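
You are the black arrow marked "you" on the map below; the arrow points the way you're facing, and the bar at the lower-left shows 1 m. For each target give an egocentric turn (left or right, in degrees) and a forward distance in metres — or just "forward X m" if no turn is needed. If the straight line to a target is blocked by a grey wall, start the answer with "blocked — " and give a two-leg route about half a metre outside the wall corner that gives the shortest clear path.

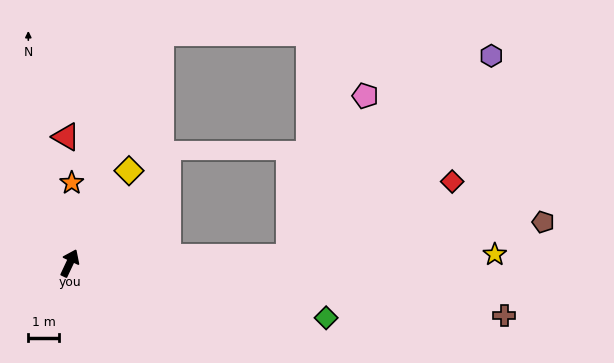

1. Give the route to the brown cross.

turn right 72°, forward 14.3 m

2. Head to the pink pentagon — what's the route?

blocked — turn right 63°, forward 7.1 m, then turn left 63°, forward 5.8 m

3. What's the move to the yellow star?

turn right 64°, forward 13.9 m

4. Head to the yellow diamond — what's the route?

turn right 8°, forward 3.6 m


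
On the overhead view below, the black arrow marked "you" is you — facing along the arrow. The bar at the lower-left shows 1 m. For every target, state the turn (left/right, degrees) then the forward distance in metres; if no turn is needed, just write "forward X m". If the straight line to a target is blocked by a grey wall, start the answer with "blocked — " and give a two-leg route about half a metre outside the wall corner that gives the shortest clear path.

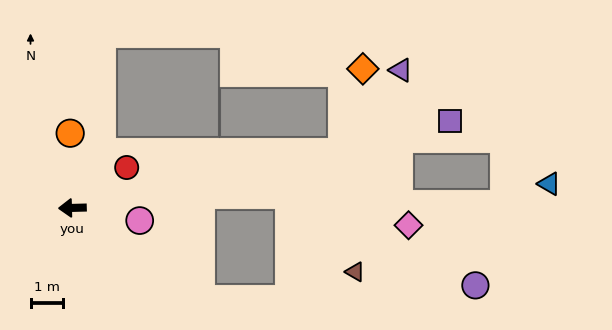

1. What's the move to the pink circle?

turn left 168°, forward 2.1 m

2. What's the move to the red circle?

turn right 145°, forward 2.1 m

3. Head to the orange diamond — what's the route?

blocked — turn right 170°, forward 8.4 m, then turn left 64°, forward 2.6 m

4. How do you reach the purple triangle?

blocked — turn right 170°, forward 8.4 m, then turn left 43°, forward 3.1 m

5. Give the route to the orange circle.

turn right 90°, forward 2.3 m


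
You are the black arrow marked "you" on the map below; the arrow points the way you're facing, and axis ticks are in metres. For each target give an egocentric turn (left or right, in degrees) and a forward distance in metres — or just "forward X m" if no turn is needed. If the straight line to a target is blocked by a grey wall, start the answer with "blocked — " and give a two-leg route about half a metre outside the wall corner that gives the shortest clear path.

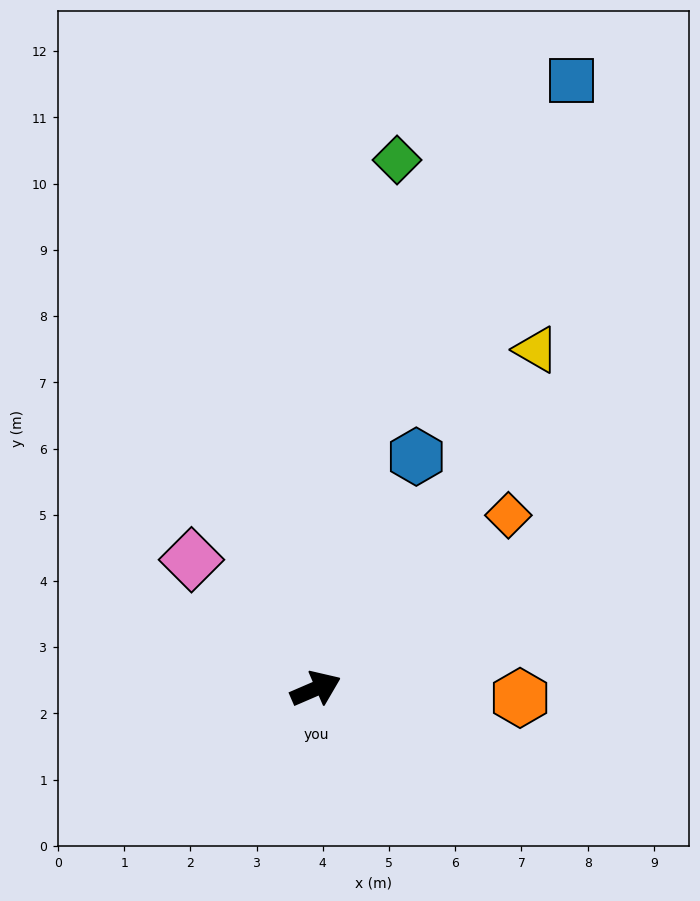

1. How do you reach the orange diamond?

turn left 19°, forward 3.9 m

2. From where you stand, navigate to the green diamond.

turn left 58°, forward 8.1 m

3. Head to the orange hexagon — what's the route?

turn right 26°, forward 3.1 m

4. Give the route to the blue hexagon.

turn left 43°, forward 3.8 m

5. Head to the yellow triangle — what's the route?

turn left 34°, forward 6.1 m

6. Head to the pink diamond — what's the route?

turn left 111°, forward 2.7 m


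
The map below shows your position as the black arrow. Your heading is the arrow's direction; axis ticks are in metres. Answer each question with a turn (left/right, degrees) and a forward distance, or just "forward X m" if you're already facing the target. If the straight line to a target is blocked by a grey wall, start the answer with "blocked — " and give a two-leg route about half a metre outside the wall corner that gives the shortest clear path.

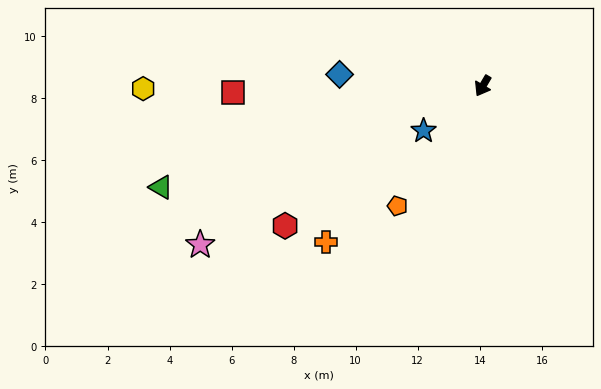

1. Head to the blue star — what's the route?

turn right 22°, forward 2.4 m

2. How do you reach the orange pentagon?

turn right 5°, forward 4.7 m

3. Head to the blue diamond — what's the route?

turn right 64°, forward 4.6 m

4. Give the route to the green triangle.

turn right 42°, forward 10.9 m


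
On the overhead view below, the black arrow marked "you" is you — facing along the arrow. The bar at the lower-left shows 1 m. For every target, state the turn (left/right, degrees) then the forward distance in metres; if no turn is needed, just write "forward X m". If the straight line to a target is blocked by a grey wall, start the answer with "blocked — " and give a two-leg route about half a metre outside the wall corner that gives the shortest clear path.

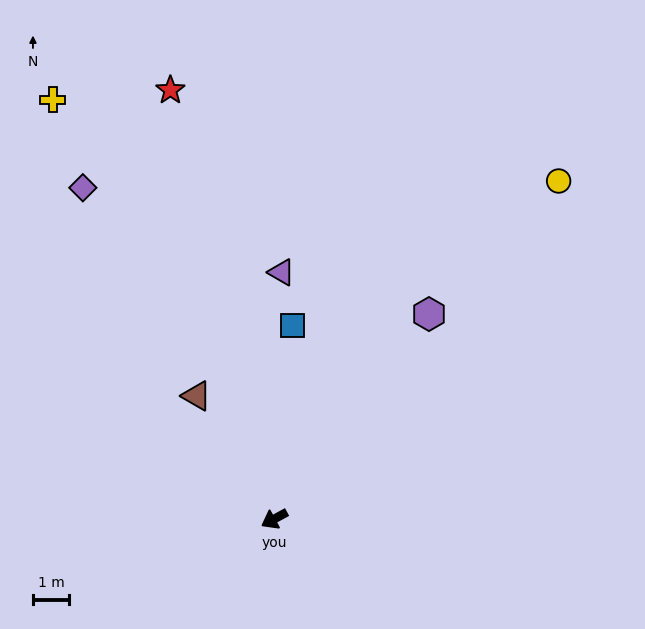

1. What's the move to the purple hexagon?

turn right 155°, forward 7.0 m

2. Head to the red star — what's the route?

turn right 105°, forward 12.1 m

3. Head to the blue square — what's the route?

turn right 124°, forward 5.3 m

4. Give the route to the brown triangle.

turn right 86°, forward 4.0 m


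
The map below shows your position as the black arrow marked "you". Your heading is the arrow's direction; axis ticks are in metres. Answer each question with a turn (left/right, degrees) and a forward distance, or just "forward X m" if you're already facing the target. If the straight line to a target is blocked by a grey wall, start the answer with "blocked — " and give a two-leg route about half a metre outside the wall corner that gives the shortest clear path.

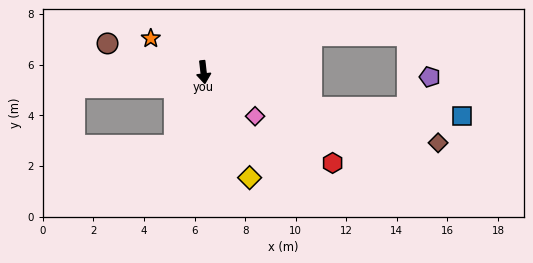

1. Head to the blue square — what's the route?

blocked — turn left 65°, forward 4.5 m, then turn left 15°, forward 5.9 m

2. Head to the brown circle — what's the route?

turn right 113°, forward 4.0 m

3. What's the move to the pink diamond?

turn left 43°, forward 2.7 m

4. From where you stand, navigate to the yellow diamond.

turn left 17°, forward 4.6 m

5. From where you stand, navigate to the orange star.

turn right 129°, forward 2.5 m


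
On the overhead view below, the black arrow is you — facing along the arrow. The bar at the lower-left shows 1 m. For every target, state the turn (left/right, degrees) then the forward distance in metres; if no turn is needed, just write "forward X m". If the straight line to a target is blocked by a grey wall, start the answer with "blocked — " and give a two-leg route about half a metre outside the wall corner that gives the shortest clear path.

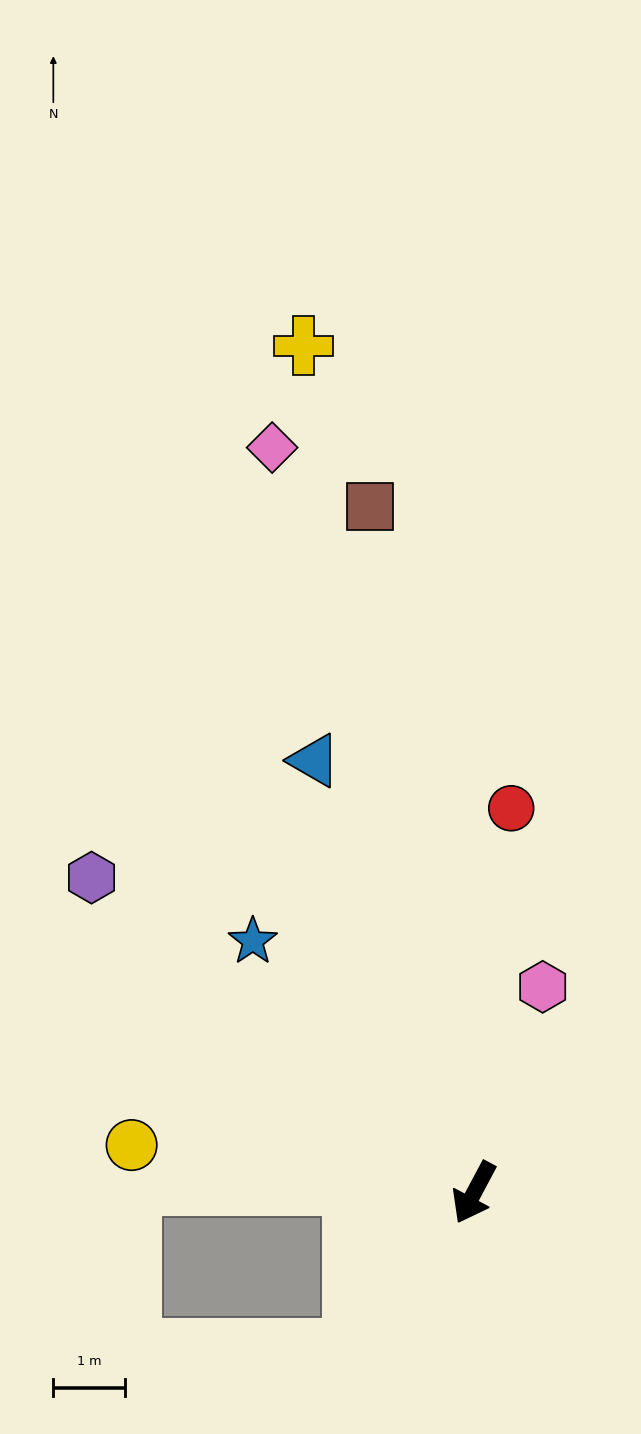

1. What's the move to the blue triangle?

turn right 132°, forward 6.4 m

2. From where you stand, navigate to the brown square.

turn right 143°, forward 9.7 m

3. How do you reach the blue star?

turn right 111°, forward 4.7 m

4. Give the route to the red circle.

turn right 157°, forward 5.4 m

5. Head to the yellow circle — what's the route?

turn right 70°, forward 4.8 m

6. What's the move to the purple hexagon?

turn right 101°, forward 6.9 m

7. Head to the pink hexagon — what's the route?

turn right 170°, forward 3.0 m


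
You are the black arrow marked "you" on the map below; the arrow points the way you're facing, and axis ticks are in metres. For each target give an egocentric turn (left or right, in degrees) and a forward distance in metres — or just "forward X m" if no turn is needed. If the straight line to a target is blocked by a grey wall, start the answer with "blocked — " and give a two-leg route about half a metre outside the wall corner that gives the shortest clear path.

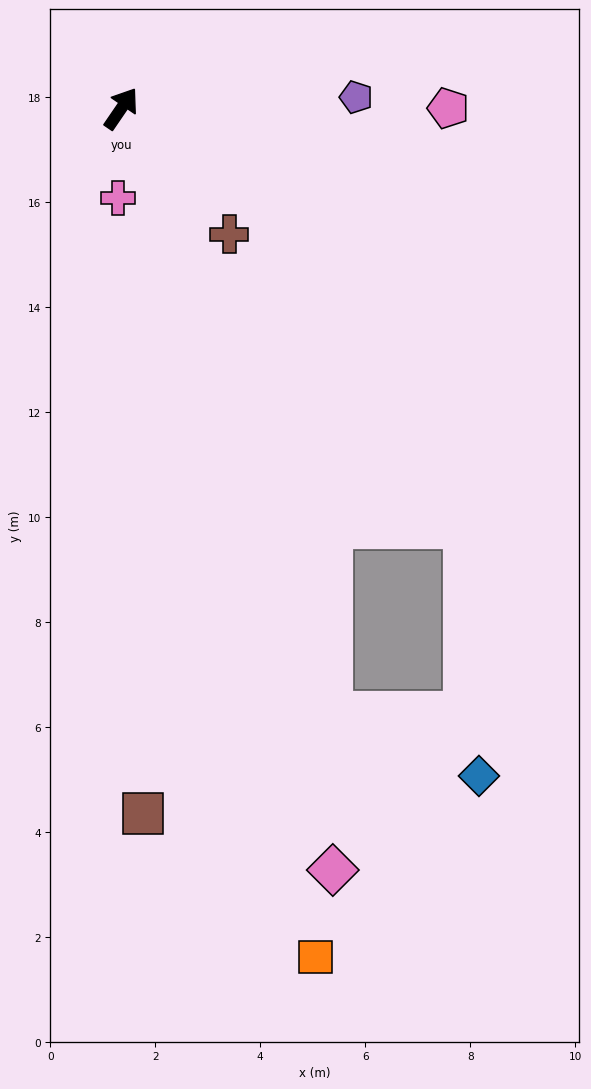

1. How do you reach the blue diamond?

blocked — turn right 127°, forward 12.2 m, then turn left 49°, forward 3.1 m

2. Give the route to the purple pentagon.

turn right 53°, forward 4.5 m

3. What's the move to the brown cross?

turn right 105°, forward 3.2 m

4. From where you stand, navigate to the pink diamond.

turn right 130°, forward 15.1 m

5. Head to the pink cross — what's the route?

turn right 148°, forward 1.7 m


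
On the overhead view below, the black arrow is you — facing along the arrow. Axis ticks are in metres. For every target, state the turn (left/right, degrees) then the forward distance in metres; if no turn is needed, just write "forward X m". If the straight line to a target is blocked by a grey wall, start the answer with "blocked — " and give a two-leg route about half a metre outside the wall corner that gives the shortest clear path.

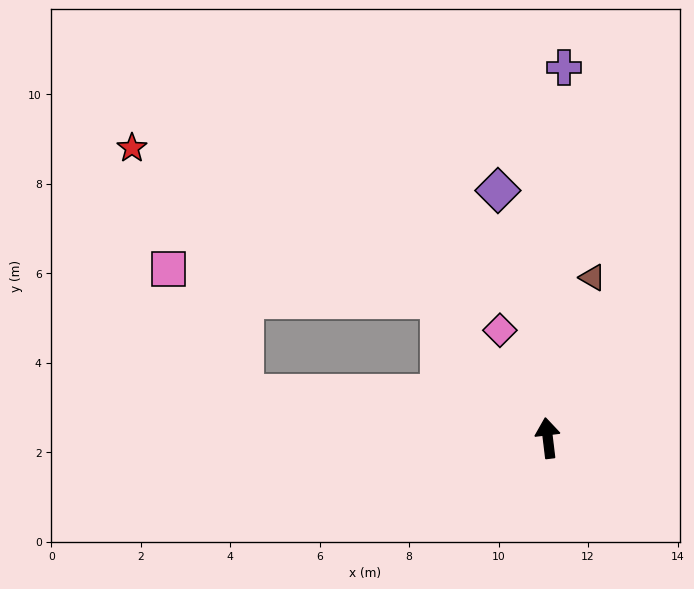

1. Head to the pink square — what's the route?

blocked — turn left 31°, forward 3.9 m, then turn left 46°, forward 6.1 m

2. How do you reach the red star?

blocked — turn left 31°, forward 3.9 m, then turn left 26°, forward 7.7 m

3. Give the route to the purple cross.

turn right 9°, forward 8.3 m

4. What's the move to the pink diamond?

turn left 17°, forward 2.6 m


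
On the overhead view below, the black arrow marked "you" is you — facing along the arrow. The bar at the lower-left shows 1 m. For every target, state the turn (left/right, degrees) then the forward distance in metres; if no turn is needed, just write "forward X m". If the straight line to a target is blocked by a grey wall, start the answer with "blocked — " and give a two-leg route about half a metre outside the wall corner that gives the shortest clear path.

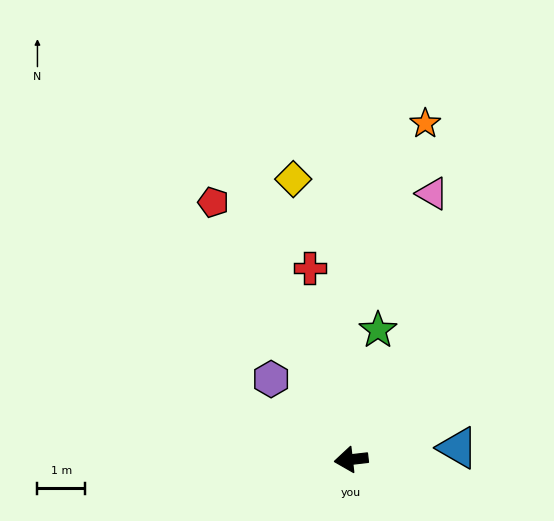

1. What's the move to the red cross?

turn right 84°, forward 4.1 m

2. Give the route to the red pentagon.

turn right 68°, forward 6.1 m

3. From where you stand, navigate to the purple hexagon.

turn right 52°, forward 2.4 m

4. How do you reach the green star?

turn right 108°, forward 2.8 m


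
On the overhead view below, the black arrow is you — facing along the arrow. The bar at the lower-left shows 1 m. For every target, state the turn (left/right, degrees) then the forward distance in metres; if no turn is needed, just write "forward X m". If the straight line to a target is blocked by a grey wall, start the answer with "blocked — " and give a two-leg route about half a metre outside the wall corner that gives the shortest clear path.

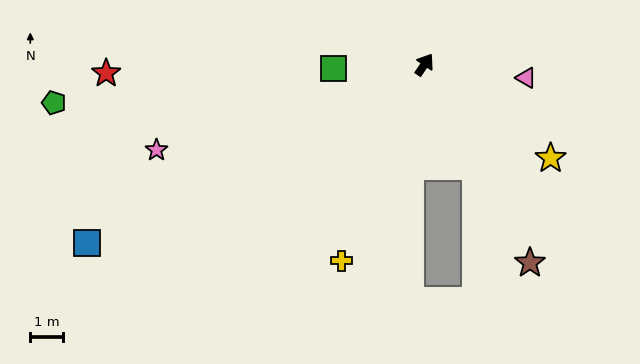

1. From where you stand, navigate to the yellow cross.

turn right 169°, forward 6.5 m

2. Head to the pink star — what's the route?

turn left 142°, forward 8.6 m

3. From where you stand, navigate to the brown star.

turn right 118°, forward 6.8 m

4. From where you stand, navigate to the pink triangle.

turn right 63°, forward 3.1 m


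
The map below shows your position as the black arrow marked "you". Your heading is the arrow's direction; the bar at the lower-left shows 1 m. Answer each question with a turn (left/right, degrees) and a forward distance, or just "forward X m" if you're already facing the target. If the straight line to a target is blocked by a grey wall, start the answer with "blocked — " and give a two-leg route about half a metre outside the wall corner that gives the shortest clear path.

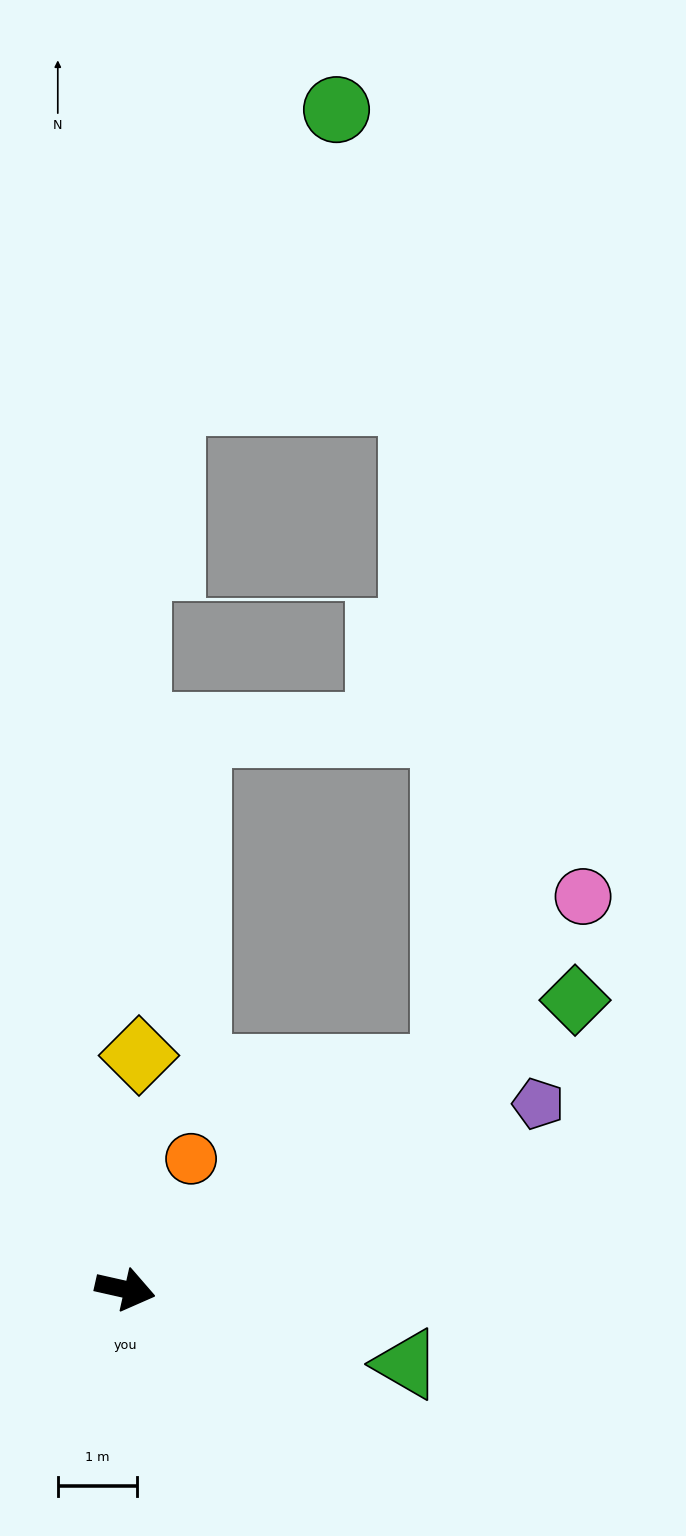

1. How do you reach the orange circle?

turn left 76°, forward 1.8 m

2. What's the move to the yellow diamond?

turn left 99°, forward 3.0 m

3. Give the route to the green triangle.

turn right 2°, forward 3.7 m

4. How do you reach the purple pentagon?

turn left 37°, forward 5.7 m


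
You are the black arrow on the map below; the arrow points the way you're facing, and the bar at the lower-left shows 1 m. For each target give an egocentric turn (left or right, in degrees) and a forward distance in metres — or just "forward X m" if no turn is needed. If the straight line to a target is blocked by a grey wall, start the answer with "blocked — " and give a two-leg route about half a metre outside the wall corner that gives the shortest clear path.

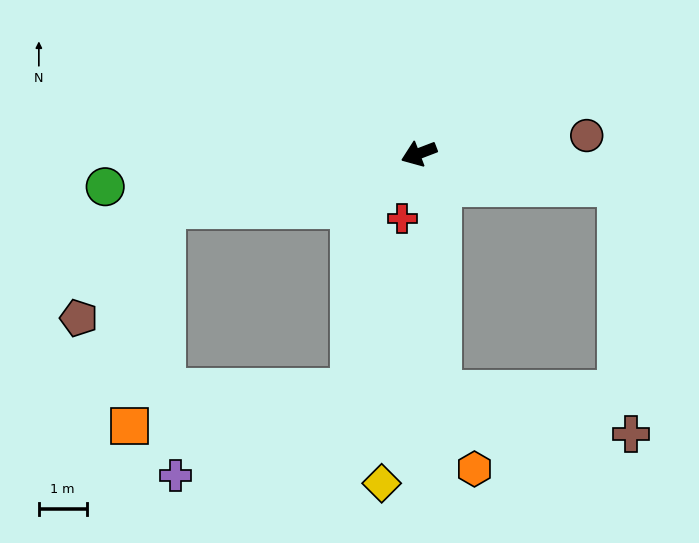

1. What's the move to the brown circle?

turn left 165°, forward 3.5 m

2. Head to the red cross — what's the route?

turn left 55°, forward 1.4 m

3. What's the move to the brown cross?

blocked — turn left 150°, forward 4.2 m, then turn right 78°, forward 5.2 m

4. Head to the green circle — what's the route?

turn right 15°, forward 6.6 m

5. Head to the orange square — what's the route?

blocked — turn right 9°, forward 5.4 m, then turn left 69°, forward 4.6 m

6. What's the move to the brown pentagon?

blocked — turn right 9°, forward 5.4 m, then turn left 40°, forward 2.9 m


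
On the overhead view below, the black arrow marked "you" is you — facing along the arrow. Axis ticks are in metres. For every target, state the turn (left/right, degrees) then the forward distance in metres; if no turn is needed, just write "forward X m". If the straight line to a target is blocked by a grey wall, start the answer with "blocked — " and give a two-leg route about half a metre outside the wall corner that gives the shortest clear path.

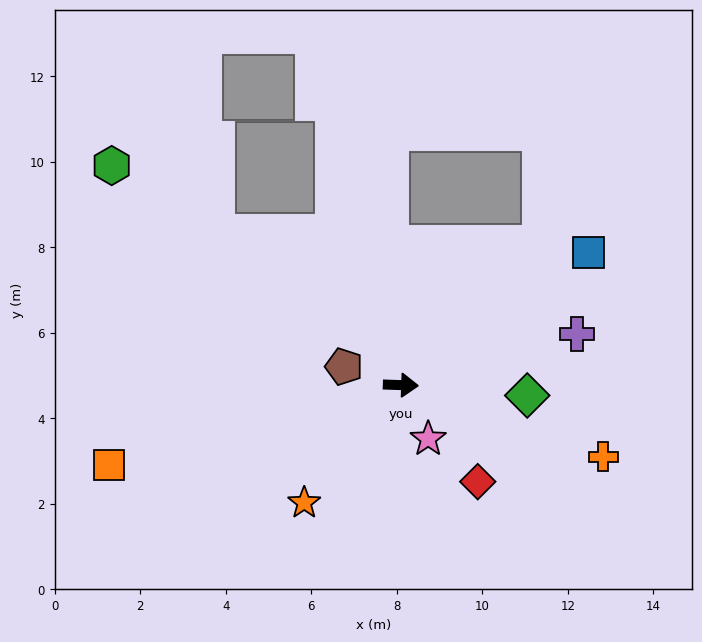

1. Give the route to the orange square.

turn right 163°, forward 7.1 m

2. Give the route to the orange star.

turn right 127°, forward 3.6 m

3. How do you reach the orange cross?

turn right 17°, forward 5.0 m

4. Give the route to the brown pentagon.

turn left 164°, forward 1.4 m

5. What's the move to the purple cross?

turn left 18°, forward 4.3 m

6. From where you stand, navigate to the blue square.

turn left 37°, forward 5.4 m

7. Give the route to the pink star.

turn right 61°, forward 1.4 m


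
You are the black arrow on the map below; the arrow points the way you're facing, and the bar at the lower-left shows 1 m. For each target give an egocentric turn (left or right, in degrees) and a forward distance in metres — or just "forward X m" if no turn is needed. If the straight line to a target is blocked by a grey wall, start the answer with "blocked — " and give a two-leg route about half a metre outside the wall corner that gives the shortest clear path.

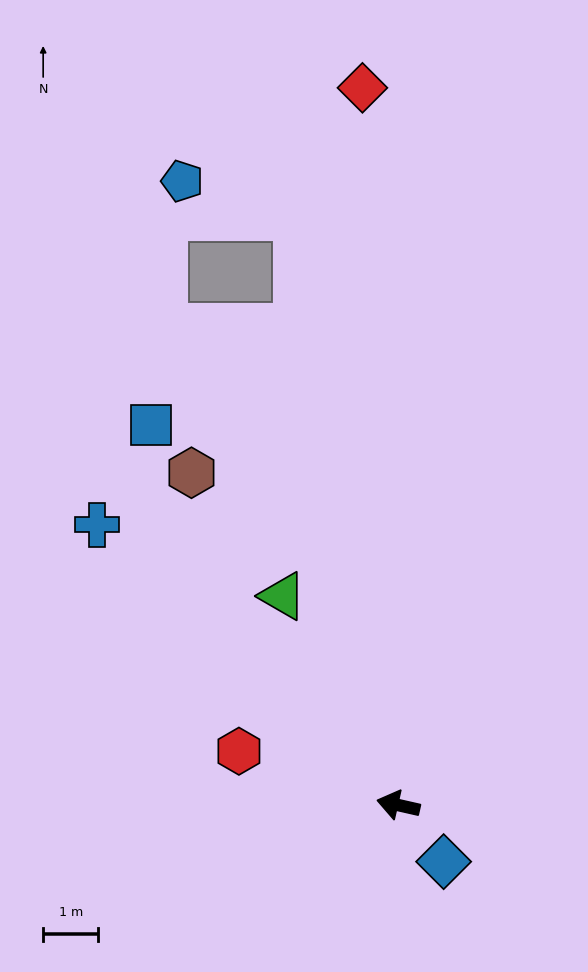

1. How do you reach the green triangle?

turn right 48°, forward 4.3 m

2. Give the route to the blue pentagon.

blocked — turn right 67°, forward 10.8 m, then turn left 62°, forward 2.2 m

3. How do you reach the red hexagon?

turn right 6°, forward 3.1 m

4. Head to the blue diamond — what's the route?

turn left 142°, forward 1.3 m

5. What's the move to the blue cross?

turn right 30°, forward 7.5 m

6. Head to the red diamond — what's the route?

turn right 74°, forward 13.0 m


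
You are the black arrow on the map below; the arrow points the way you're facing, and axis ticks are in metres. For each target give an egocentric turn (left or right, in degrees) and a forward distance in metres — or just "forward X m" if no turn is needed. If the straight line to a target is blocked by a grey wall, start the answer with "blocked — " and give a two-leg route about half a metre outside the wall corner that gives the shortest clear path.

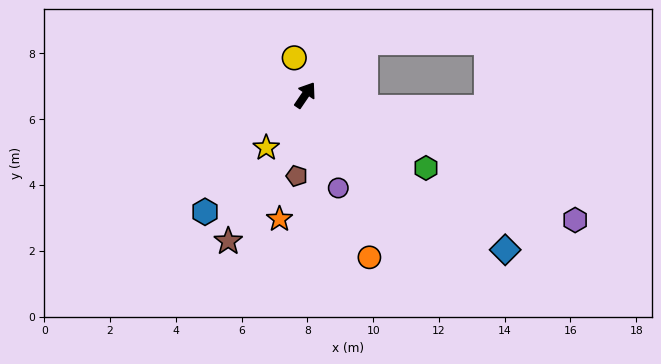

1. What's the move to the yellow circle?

turn left 51°, forward 1.2 m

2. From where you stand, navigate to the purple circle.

turn right 126°, forward 3.0 m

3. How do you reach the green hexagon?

turn right 87°, forward 4.3 m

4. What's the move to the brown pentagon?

turn right 152°, forward 2.5 m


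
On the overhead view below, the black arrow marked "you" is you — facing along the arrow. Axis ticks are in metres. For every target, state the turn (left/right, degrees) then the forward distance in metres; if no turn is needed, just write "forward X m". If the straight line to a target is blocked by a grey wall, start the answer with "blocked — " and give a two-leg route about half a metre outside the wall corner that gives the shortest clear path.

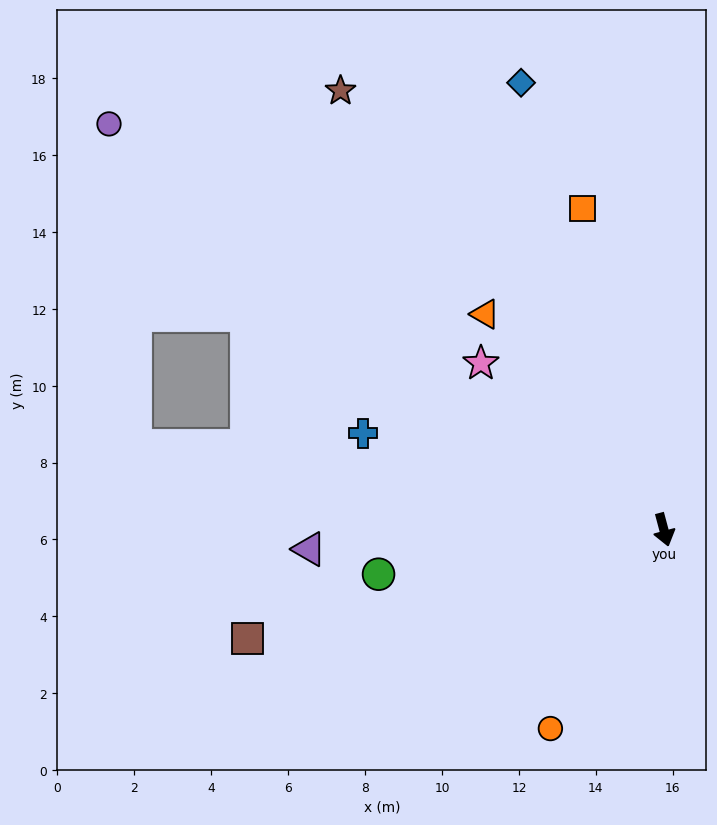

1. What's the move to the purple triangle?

turn right 102°, forward 9.2 m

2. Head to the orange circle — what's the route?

turn right 45°, forward 6.0 m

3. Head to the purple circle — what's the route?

turn right 141°, forward 17.9 m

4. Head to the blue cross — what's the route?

turn right 123°, forward 8.2 m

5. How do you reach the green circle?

turn right 96°, forward 7.5 m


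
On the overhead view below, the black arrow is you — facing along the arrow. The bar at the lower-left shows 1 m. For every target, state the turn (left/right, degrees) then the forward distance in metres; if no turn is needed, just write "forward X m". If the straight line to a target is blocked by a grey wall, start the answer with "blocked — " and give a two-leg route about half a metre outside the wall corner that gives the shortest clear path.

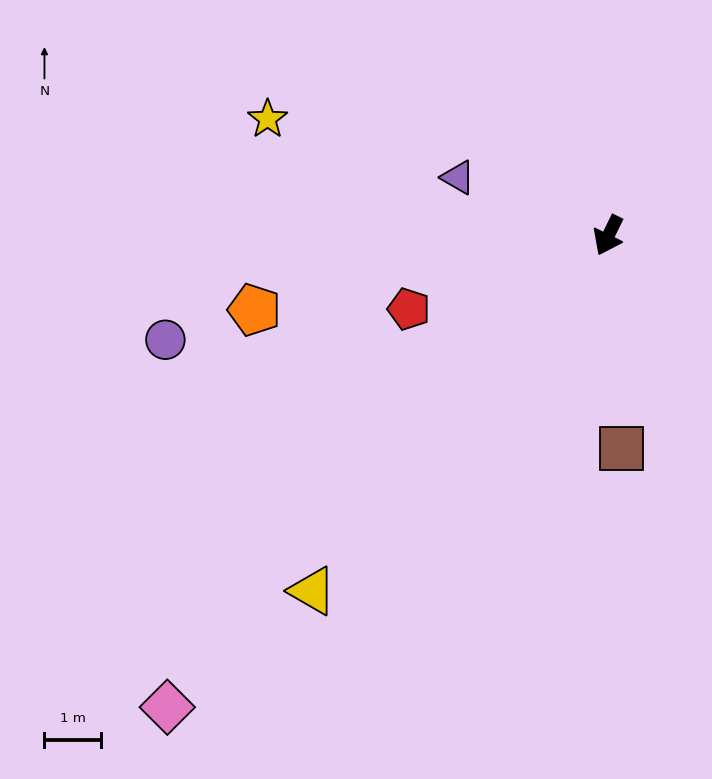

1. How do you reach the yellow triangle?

turn right 14°, forward 8.2 m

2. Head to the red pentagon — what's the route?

turn right 44°, forward 3.8 m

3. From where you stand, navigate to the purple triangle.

turn right 85°, forward 2.9 m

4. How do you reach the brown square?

turn left 30°, forward 3.8 m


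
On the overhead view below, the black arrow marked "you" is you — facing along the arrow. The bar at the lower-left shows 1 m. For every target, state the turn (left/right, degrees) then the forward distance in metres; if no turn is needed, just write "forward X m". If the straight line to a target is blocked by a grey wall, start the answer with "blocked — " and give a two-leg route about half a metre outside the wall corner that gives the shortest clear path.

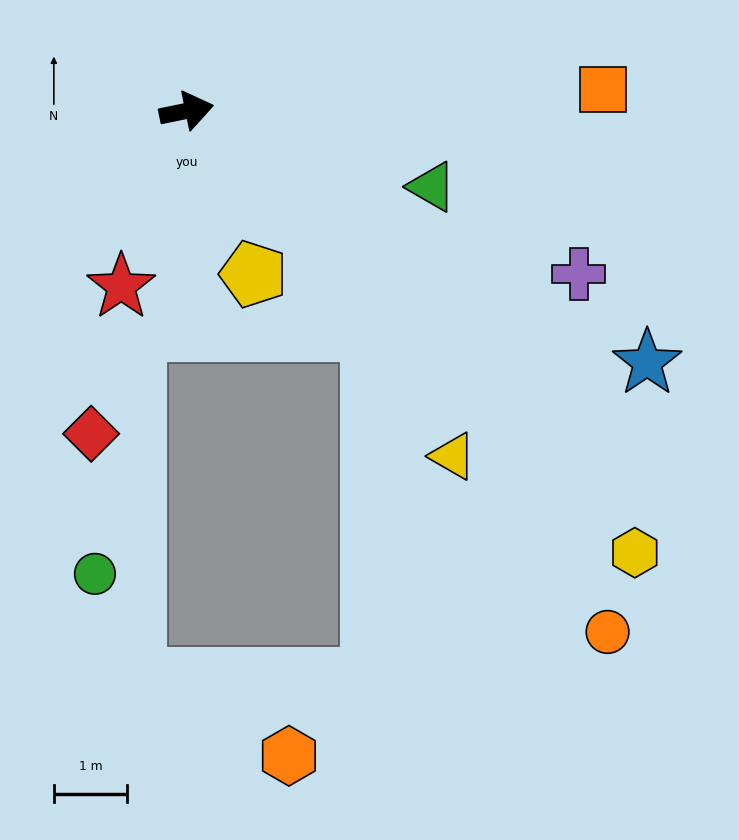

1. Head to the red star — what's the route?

turn right 122°, forward 2.6 m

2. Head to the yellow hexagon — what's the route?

turn right 56°, forward 8.6 m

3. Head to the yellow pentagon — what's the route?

turn right 79°, forward 2.4 m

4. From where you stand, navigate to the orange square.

turn right 9°, forward 5.7 m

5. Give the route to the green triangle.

turn right 29°, forward 3.5 m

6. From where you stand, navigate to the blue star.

turn right 40°, forward 7.2 m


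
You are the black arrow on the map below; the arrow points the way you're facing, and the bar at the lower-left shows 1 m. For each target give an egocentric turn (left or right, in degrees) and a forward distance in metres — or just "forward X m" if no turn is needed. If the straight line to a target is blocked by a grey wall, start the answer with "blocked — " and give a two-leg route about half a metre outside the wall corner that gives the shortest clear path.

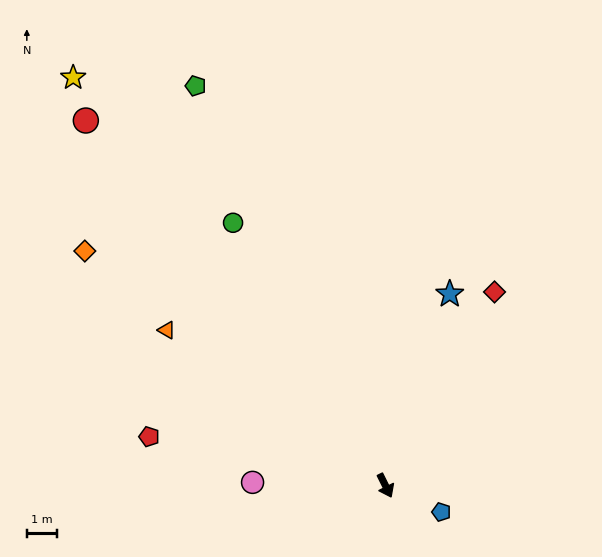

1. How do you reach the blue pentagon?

turn left 38°, forward 2.1 m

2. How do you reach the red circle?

turn right 167°, forward 15.9 m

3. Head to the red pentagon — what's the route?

turn right 128°, forward 8.1 m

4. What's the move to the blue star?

turn left 135°, forward 6.8 m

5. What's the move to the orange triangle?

turn right 152°, forward 9.0 m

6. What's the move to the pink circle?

turn right 118°, forward 4.5 m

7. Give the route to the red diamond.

turn left 124°, forward 7.5 m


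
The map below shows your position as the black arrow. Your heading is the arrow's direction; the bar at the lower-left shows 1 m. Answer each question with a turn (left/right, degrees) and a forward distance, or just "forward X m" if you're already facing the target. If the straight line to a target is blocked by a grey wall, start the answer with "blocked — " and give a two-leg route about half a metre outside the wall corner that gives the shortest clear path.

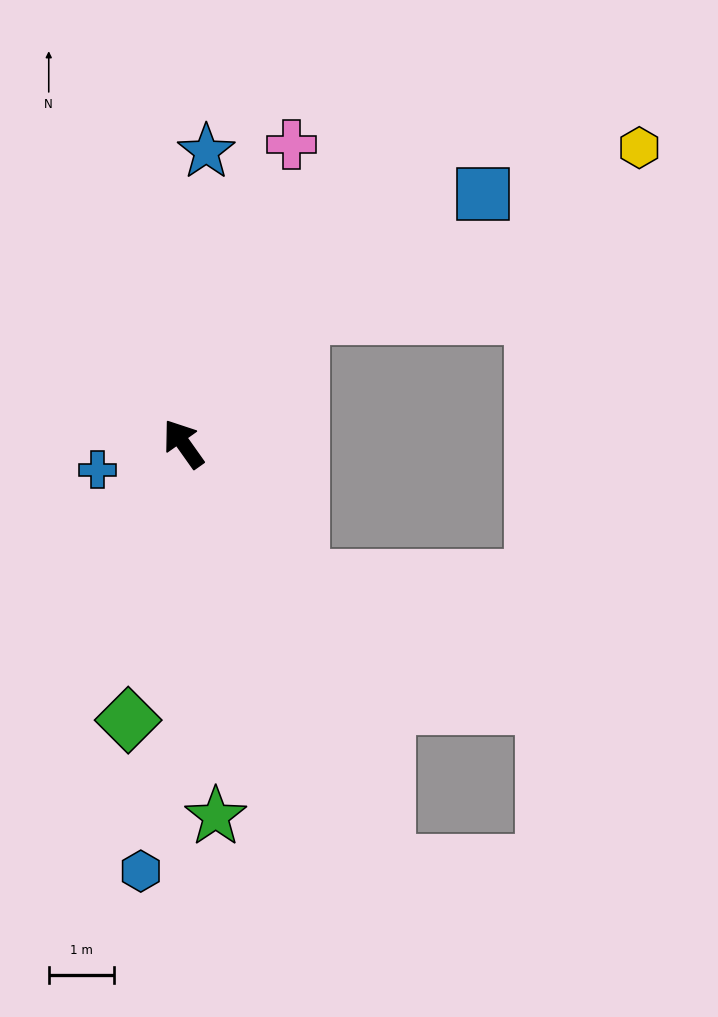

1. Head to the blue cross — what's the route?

turn left 72°, forward 1.4 m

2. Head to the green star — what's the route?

turn left 150°, forward 5.7 m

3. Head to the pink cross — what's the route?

turn right 55°, forward 4.9 m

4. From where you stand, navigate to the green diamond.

turn left 133°, forward 4.3 m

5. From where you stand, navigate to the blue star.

turn right 40°, forward 4.5 m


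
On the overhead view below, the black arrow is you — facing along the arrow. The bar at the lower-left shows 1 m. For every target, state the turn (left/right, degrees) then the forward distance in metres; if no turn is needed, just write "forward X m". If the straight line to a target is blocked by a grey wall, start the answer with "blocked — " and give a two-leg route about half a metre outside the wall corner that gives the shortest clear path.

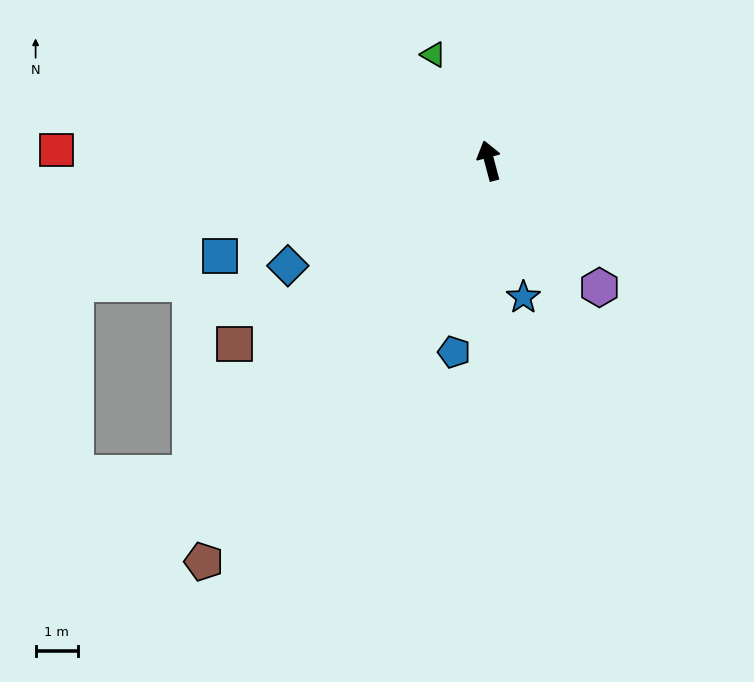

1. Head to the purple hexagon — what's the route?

turn right 154°, forward 4.0 m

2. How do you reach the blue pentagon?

turn left 155°, forward 4.6 m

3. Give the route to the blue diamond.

turn left 103°, forward 5.4 m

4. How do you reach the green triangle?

turn left 13°, forward 2.8 m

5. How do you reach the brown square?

turn left 111°, forward 7.4 m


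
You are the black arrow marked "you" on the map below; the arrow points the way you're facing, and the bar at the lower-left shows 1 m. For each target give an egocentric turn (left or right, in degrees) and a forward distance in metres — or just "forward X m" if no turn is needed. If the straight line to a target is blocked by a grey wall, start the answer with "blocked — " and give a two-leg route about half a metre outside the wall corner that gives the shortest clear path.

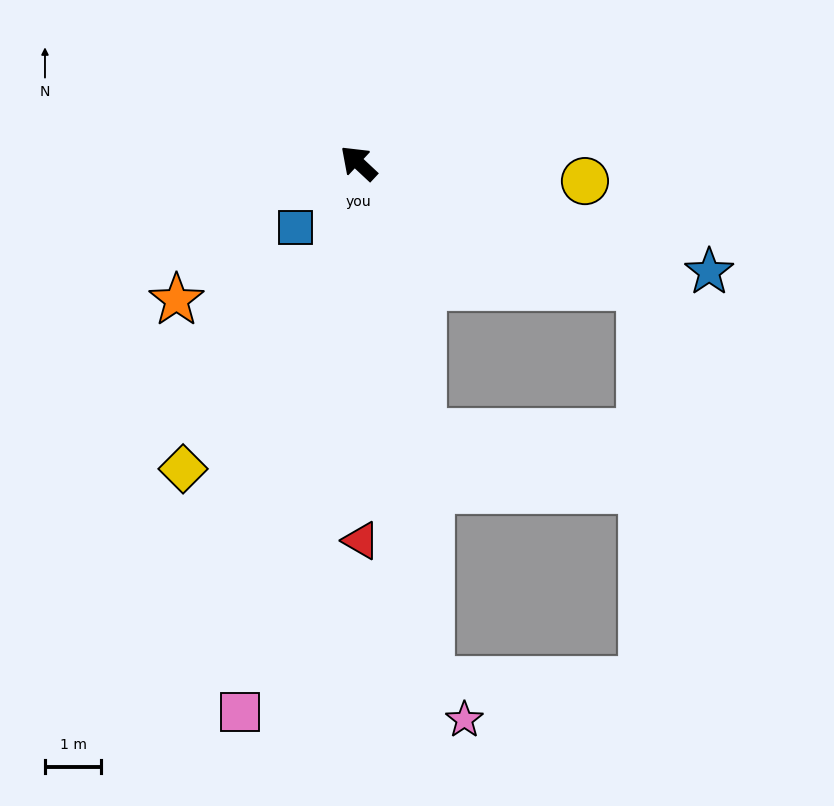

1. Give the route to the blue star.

turn right 154°, forward 6.5 m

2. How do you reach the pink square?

turn left 121°, forward 10.0 m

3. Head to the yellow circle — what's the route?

turn right 142°, forward 4.0 m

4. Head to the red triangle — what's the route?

turn left 133°, forward 6.7 m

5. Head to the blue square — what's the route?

turn left 89°, forward 1.6 m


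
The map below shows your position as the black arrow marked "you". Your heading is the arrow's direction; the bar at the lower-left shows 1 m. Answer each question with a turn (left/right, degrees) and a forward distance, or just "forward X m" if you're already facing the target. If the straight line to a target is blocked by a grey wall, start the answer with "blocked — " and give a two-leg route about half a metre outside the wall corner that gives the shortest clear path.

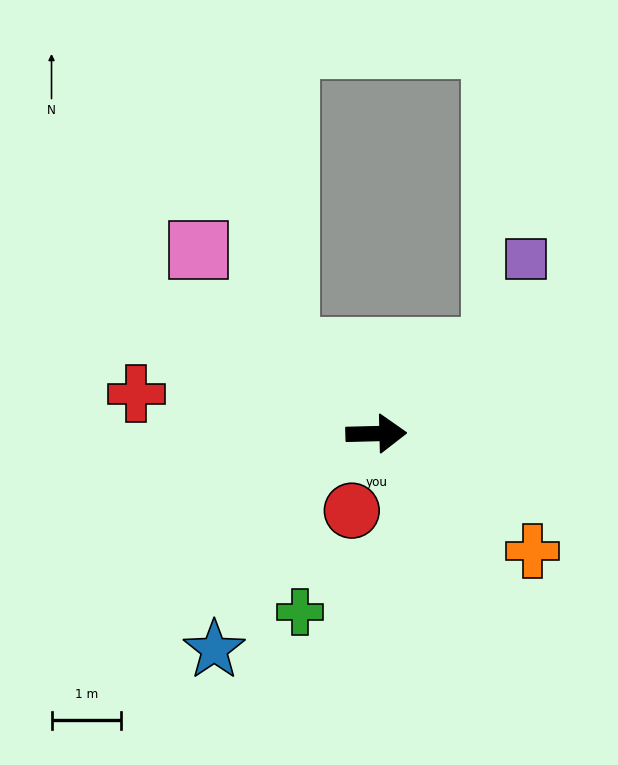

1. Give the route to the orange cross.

turn right 38°, forward 2.8 m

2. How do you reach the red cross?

turn left 169°, forward 3.5 m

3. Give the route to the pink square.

turn left 133°, forward 3.7 m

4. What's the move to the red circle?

turn right 109°, forward 1.2 m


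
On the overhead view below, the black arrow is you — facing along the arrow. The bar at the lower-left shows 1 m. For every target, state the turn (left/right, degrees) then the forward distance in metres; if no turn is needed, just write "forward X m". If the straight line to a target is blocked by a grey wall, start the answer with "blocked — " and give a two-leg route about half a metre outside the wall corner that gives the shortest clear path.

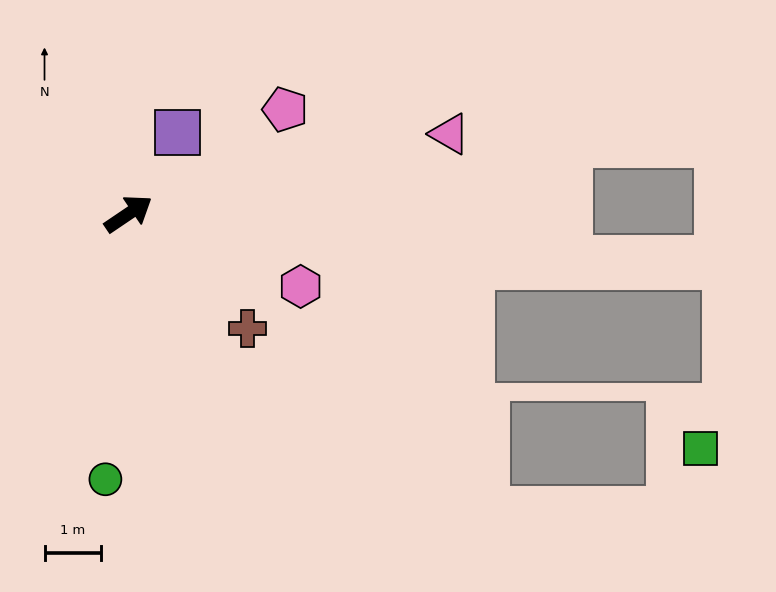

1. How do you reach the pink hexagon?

turn right 57°, forward 3.3 m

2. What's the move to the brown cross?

turn right 78°, forward 2.9 m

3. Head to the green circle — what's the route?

turn right 129°, forward 4.7 m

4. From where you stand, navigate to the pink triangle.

turn right 20°, forward 5.8 m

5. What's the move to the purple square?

turn left 25°, forward 1.7 m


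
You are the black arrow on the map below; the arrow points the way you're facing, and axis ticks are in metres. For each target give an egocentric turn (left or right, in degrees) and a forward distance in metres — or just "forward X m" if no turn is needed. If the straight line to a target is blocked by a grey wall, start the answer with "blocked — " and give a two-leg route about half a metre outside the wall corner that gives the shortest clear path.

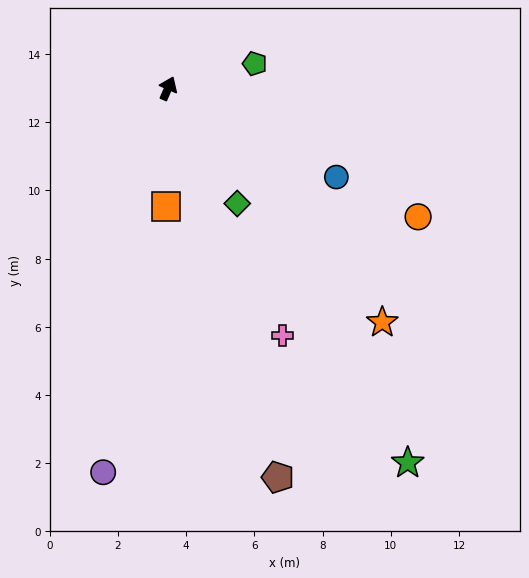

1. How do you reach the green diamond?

turn right 126°, forward 3.9 m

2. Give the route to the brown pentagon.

turn right 141°, forward 11.9 m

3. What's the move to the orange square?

turn right 157°, forward 3.5 m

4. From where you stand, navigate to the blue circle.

turn right 94°, forward 5.6 m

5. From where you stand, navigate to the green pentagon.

turn right 51°, forward 2.6 m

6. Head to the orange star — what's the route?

turn right 114°, forward 9.3 m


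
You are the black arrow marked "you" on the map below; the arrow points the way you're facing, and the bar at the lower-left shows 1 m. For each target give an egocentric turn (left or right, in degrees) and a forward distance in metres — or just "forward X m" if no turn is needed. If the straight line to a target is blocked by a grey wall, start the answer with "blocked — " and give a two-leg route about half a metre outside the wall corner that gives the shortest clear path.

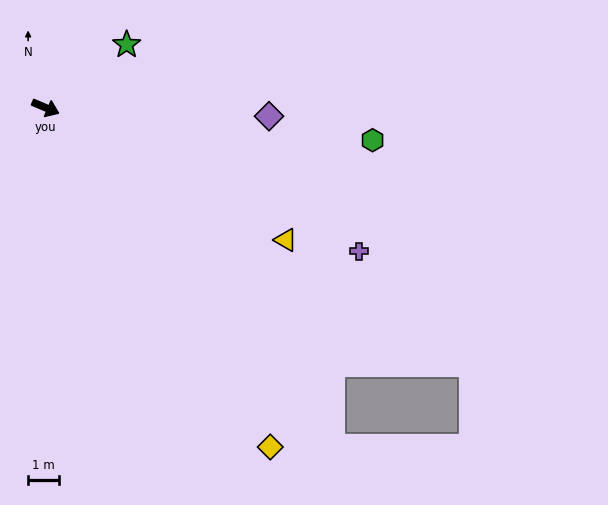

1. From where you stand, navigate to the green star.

turn left 61°, forward 3.3 m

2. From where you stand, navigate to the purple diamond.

turn left 21°, forward 7.2 m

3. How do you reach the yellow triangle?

turn right 6°, forward 8.8 m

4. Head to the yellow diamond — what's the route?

turn right 33°, forward 13.0 m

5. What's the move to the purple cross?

forward 11.0 m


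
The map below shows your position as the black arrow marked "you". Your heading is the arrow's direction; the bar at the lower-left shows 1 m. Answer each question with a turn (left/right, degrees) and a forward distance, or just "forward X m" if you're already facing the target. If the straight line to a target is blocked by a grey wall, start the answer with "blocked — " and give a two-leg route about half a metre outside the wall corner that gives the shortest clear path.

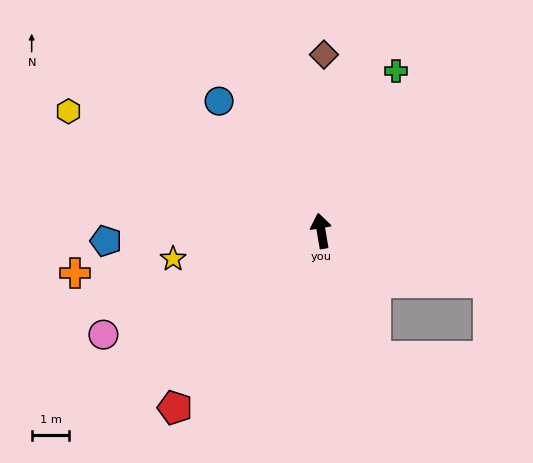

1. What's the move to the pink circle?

turn left 106°, forward 6.4 m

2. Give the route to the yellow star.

turn left 91°, forward 4.0 m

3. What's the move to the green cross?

turn right 35°, forward 4.7 m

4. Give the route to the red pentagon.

turn left 131°, forward 6.1 m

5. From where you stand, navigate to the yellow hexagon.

turn left 55°, forward 7.4 m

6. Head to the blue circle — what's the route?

turn left 29°, forward 4.4 m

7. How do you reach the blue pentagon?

turn left 83°, forward 5.7 m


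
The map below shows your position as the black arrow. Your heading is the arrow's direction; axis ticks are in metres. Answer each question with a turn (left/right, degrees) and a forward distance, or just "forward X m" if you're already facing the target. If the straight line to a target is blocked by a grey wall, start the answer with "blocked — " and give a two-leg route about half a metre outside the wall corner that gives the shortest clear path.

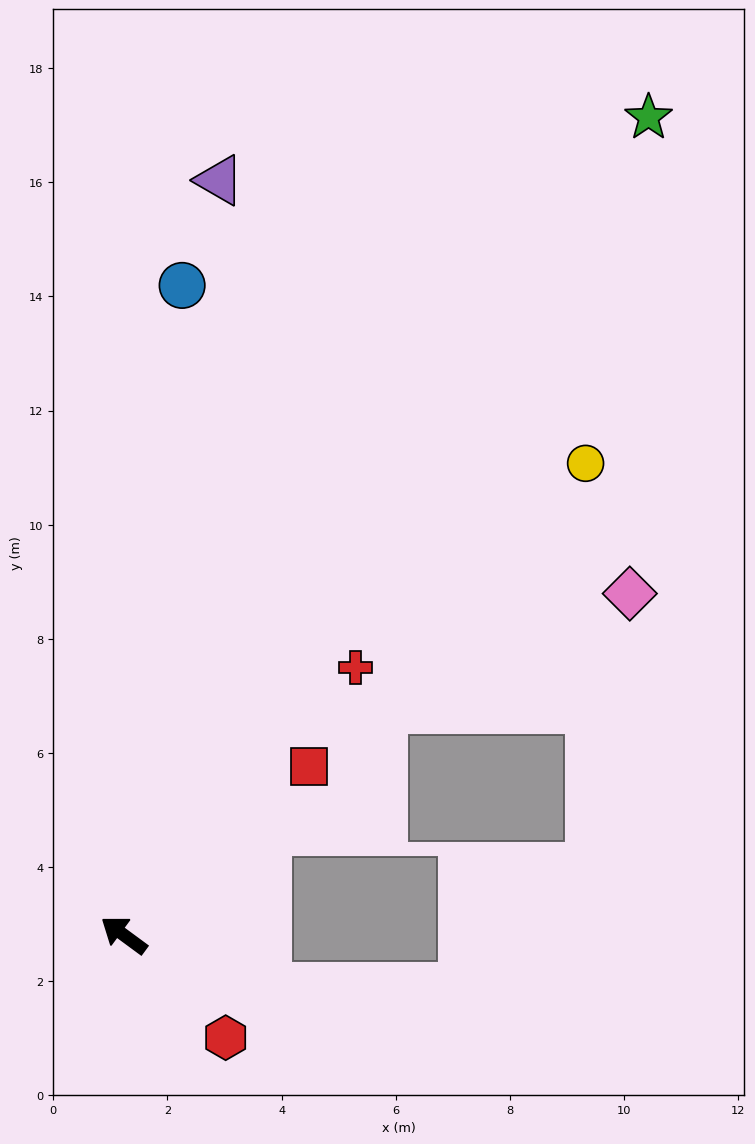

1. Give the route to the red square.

turn right 101°, forward 4.4 m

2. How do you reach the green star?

turn right 86°, forward 17.0 m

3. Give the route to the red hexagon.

turn left 171°, forward 2.5 m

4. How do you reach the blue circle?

turn right 59°, forward 11.4 m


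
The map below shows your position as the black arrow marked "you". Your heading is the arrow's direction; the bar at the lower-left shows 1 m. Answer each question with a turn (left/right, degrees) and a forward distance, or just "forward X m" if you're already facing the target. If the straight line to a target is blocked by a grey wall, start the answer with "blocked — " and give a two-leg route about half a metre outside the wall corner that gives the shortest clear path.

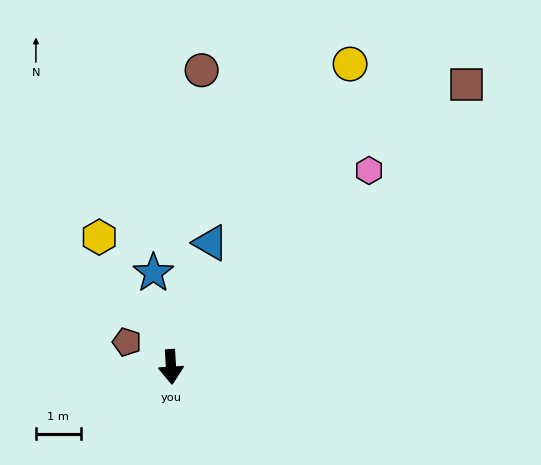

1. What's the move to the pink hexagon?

turn left 131°, forward 6.2 m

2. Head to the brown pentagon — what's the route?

turn right 123°, forward 1.1 m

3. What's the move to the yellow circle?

turn left 146°, forward 7.9 m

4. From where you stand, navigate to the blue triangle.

turn left 159°, forward 2.9 m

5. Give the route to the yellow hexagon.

turn right 155°, forward 3.3 m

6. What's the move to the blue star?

turn right 173°, forward 2.1 m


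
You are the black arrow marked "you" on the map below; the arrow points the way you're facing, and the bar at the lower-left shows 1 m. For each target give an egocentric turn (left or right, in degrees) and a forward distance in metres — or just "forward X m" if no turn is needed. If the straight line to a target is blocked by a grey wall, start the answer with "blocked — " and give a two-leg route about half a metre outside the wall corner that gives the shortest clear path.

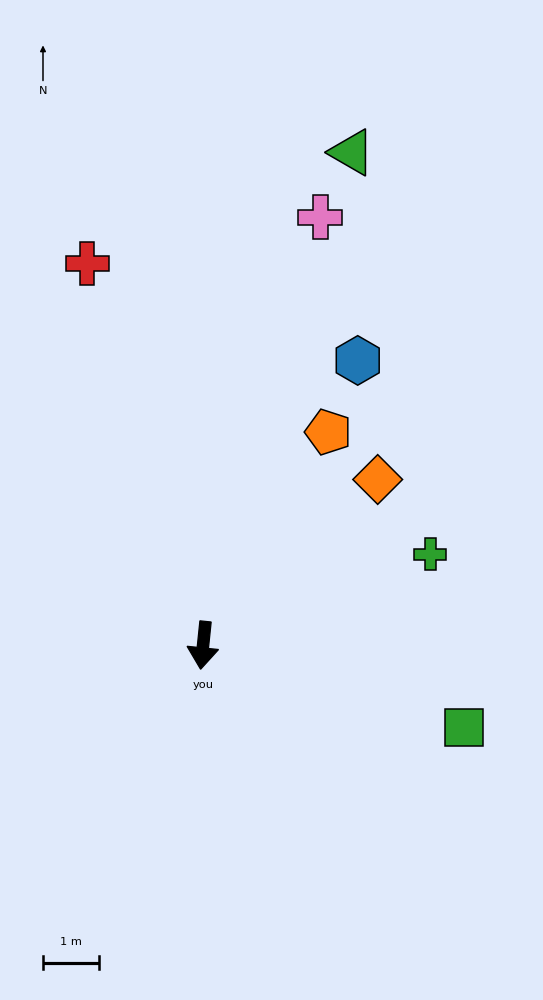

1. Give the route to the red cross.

turn right 157°, forward 7.1 m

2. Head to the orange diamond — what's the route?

turn left 139°, forward 4.3 m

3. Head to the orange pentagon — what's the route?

turn left 155°, forward 4.4 m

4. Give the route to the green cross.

turn left 118°, forward 4.3 m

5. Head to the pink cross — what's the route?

turn left 171°, forward 7.9 m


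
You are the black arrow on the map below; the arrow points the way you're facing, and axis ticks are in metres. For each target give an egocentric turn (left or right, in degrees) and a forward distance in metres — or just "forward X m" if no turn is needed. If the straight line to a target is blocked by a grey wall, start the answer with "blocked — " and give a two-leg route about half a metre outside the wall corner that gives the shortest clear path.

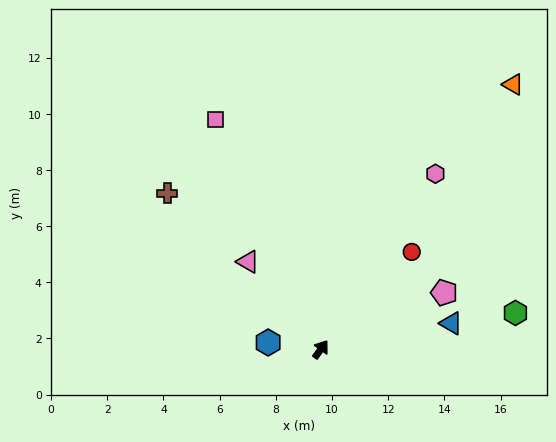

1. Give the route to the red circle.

turn right 7°, forward 4.7 m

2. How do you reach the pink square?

turn left 60°, forward 9.0 m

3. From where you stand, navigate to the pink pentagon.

turn right 30°, forward 4.8 m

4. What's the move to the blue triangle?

turn right 43°, forward 4.7 m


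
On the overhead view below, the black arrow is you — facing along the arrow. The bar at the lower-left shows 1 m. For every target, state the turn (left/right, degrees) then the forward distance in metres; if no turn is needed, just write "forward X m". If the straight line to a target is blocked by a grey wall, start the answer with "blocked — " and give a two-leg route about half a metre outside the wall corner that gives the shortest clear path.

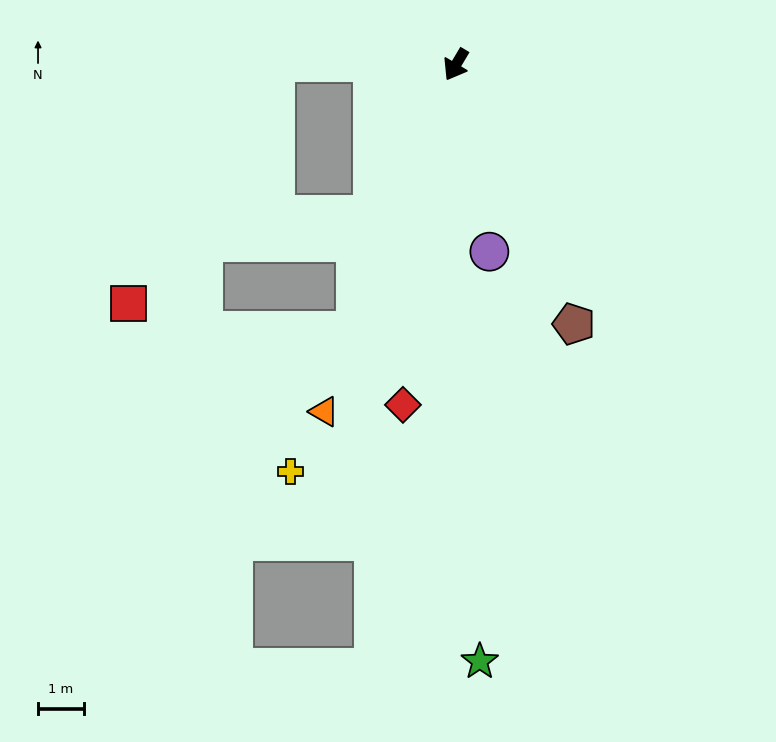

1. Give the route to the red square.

blocked — turn right 60°, forward 3.9 m, then turn left 59°, forward 6.1 m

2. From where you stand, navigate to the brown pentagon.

turn left 55°, forward 6.2 m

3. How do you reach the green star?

turn left 33°, forward 13.0 m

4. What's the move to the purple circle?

turn left 41°, forward 4.1 m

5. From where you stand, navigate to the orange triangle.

turn left 10°, forward 8.1 m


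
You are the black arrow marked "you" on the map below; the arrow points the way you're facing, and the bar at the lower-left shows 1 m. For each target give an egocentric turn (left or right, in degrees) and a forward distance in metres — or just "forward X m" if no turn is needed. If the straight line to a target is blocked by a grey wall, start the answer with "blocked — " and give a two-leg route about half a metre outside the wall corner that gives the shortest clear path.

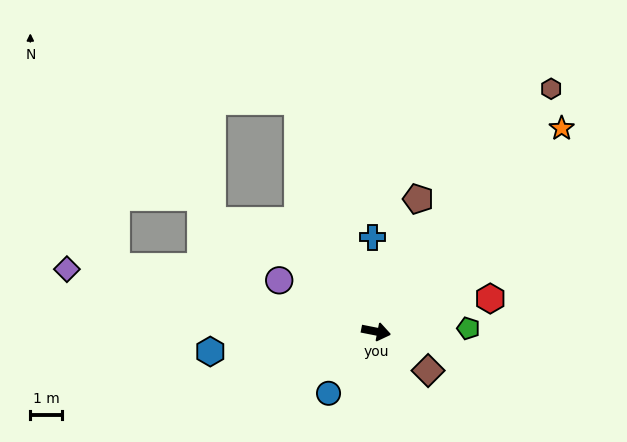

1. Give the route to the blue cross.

turn left 103°, forward 3.0 m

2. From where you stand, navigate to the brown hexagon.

turn left 65°, forward 9.4 m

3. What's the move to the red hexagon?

turn left 27°, forward 3.7 m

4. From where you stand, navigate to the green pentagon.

turn left 13°, forward 2.9 m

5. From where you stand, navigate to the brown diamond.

turn right 26°, forward 2.0 m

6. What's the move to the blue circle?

turn right 116°, forward 2.4 m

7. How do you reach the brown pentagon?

turn left 84°, forward 4.4 m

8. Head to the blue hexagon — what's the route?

turn right 162°, forward 5.2 m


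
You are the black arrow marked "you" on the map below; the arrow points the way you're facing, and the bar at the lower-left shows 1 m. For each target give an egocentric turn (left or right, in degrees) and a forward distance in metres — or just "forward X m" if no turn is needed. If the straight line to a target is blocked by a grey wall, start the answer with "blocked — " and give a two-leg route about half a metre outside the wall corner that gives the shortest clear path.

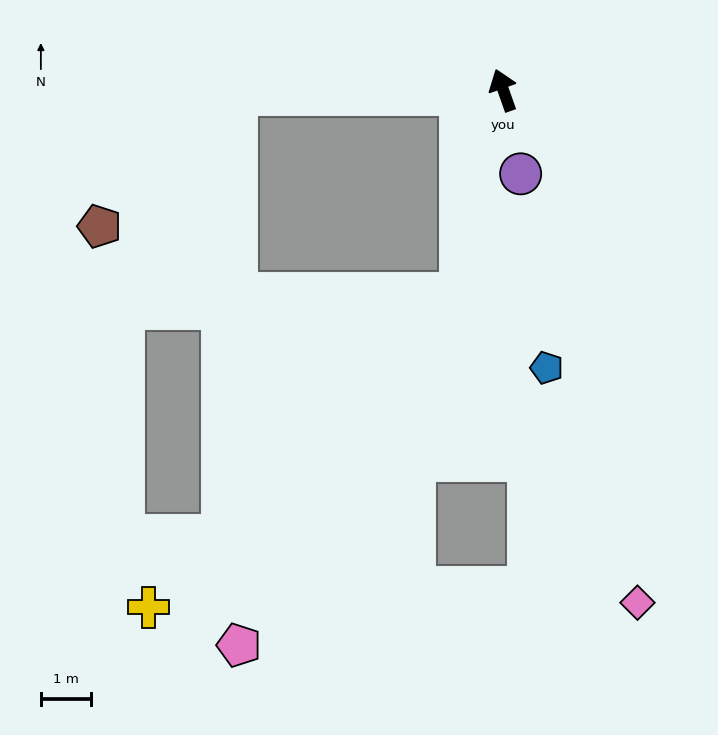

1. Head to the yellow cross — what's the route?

blocked — turn left 149°, forward 4.1 m, then turn right 33°, forward 8.8 m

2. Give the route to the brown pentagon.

blocked — turn left 72°, forward 5.3 m, then turn left 43°, forward 3.8 m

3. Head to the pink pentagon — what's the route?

blocked — turn left 149°, forward 4.1 m, then turn right 21°, forward 8.3 m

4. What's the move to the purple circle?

turn left 172°, forward 1.7 m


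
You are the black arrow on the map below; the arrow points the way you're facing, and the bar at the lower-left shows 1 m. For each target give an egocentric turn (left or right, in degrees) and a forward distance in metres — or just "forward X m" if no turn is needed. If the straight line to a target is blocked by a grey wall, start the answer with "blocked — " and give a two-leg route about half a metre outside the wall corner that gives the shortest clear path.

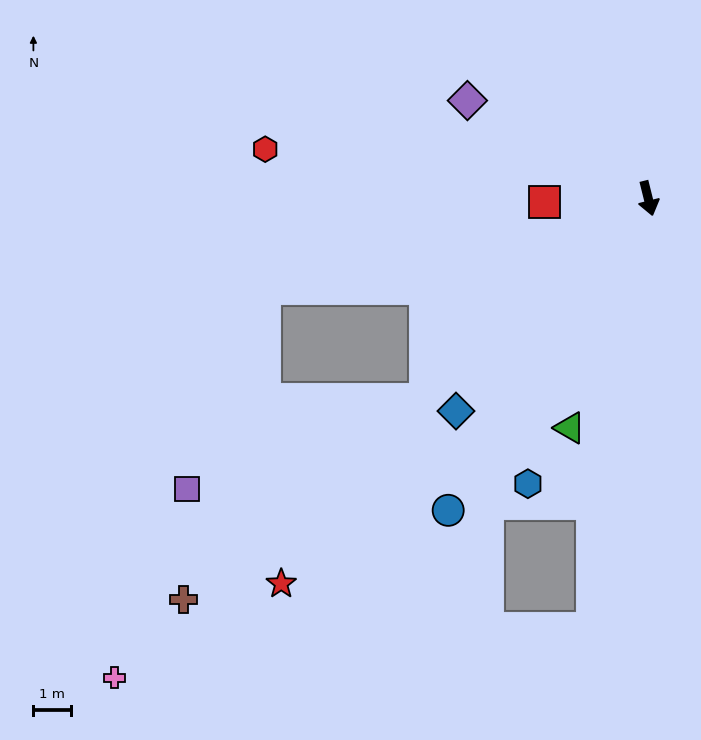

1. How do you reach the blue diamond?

turn right 56°, forward 7.6 m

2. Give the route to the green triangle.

turn right 33°, forward 6.4 m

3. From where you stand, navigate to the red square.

turn right 102°, forward 2.8 m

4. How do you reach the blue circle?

turn right 47°, forward 9.8 m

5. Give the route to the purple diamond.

turn right 132°, forward 5.5 m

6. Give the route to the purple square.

blocked — turn right 62°, forward 8.0 m, then turn right 21°, forward 6.8 m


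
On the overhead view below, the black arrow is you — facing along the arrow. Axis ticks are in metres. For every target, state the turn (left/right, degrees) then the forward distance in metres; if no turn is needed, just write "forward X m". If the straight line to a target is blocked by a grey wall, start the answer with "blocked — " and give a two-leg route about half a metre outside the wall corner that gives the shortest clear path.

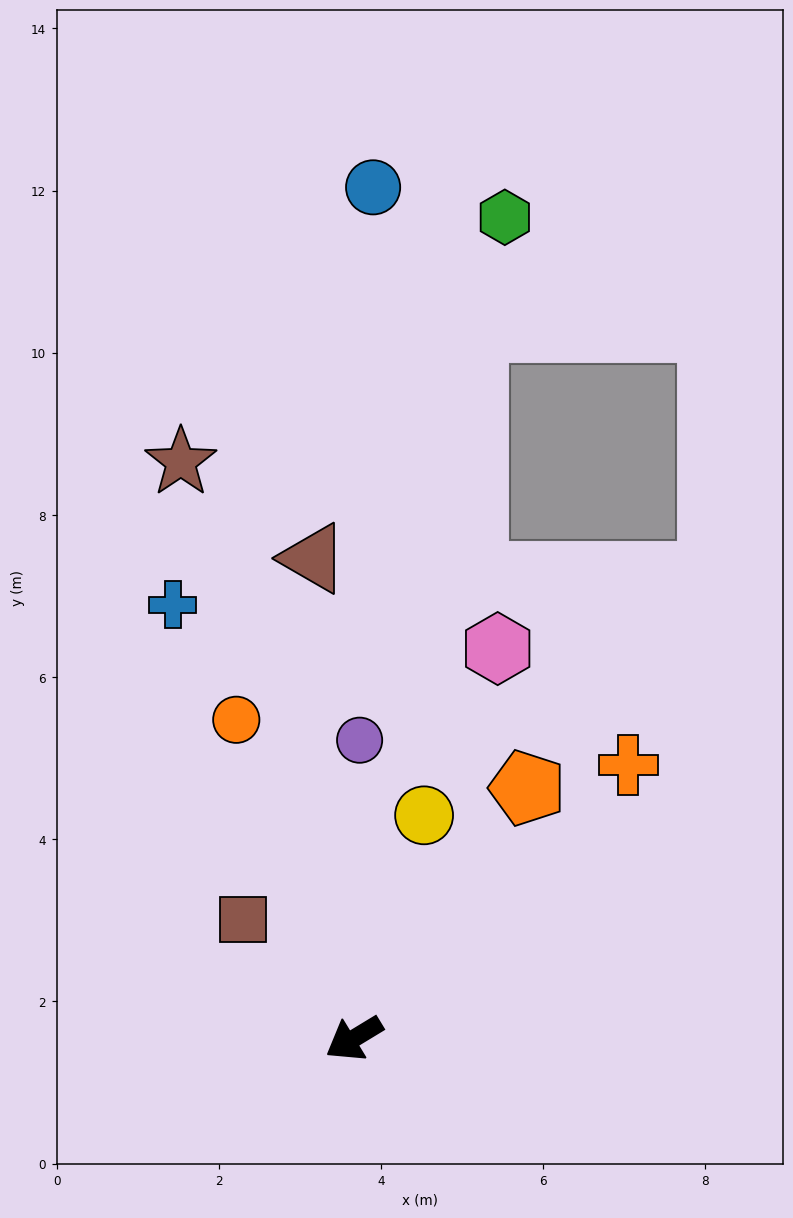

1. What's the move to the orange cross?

turn right 166°, forward 4.8 m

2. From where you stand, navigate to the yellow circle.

turn right 139°, forward 2.9 m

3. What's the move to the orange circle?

turn right 101°, forward 4.2 m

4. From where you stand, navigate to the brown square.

turn right 78°, forward 2.0 m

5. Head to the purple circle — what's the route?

turn right 122°, forward 3.7 m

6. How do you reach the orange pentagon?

turn right 156°, forward 3.8 m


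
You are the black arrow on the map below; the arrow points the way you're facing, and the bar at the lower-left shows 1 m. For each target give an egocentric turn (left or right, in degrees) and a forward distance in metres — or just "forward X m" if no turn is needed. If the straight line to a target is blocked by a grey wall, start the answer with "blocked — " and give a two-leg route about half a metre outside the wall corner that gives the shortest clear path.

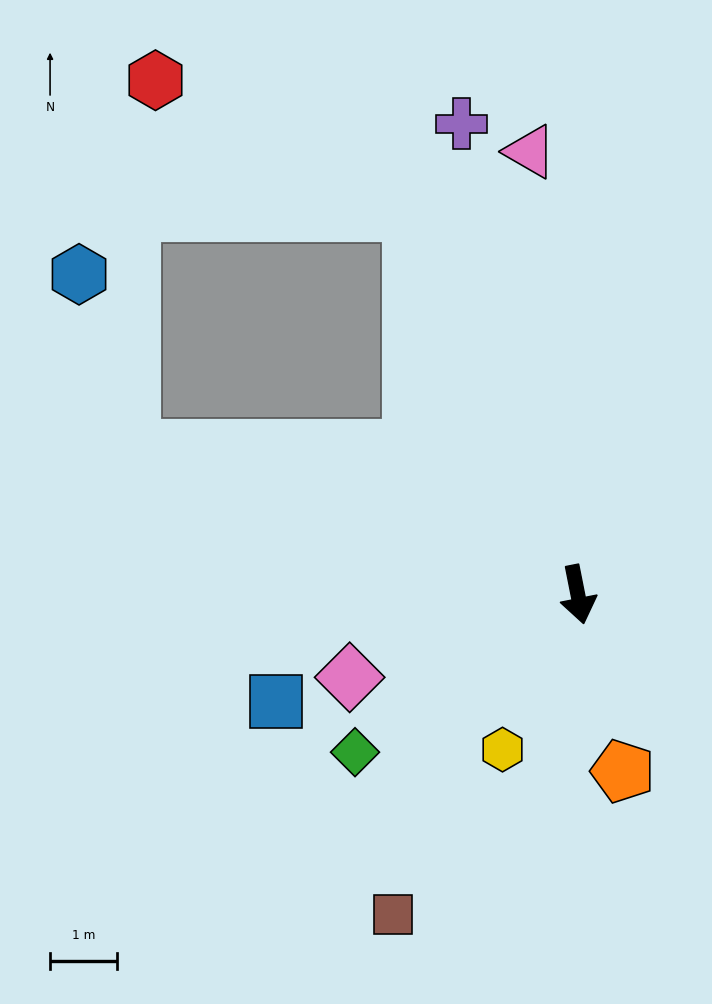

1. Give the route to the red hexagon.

blocked — turn right 168°, forward 6.2 m, then turn left 39°, forward 4.3 m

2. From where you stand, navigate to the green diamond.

turn right 66°, forward 4.1 m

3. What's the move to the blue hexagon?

blocked — turn right 119°, forward 7.0 m, then turn right 55°, forward 2.7 m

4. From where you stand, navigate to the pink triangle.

turn left 175°, forward 6.6 m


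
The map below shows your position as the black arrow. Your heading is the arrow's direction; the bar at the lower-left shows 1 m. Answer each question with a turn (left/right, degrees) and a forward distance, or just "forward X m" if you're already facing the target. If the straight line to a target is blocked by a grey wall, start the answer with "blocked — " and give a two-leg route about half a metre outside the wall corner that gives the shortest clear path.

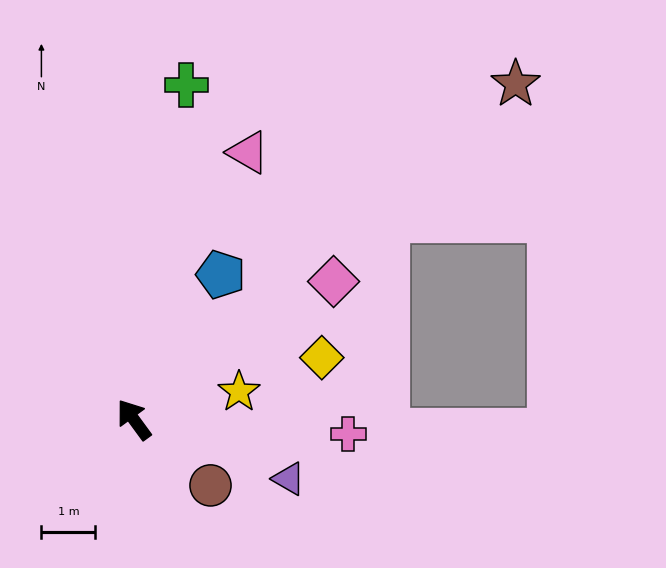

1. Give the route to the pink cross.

turn right 130°, forward 4.0 m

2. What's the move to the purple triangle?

turn right 147°, forward 3.1 m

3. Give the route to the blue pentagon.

turn right 67°, forward 3.1 m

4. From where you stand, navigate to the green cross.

turn right 45°, forward 6.3 m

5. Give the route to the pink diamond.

turn right 92°, forward 4.5 m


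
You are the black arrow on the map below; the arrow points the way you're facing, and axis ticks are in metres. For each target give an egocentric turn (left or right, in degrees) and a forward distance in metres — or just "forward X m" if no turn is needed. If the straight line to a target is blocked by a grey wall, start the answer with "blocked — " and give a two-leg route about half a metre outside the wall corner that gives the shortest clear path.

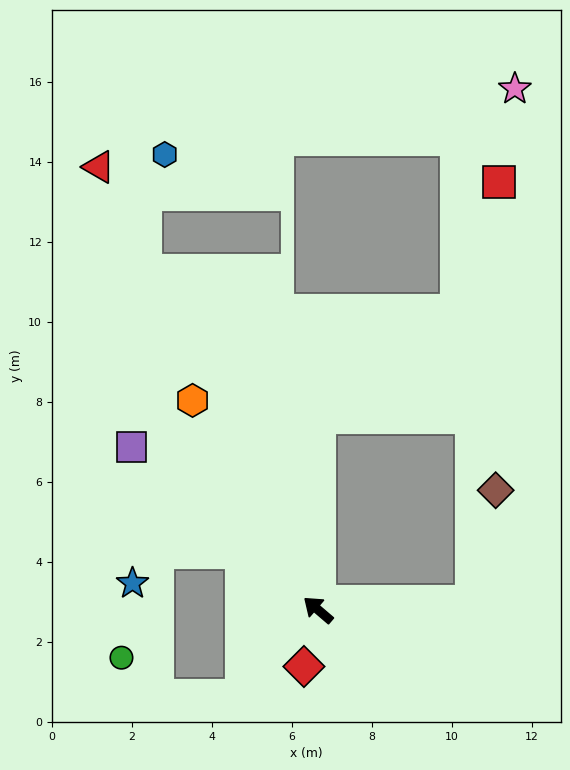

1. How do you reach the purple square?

forward 6.2 m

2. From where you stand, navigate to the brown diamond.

blocked — turn right 137°, forward 3.8 m, then turn left 75°, forward 2.9 m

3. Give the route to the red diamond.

turn left 117°, forward 1.5 m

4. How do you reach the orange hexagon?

turn right 19°, forward 6.1 m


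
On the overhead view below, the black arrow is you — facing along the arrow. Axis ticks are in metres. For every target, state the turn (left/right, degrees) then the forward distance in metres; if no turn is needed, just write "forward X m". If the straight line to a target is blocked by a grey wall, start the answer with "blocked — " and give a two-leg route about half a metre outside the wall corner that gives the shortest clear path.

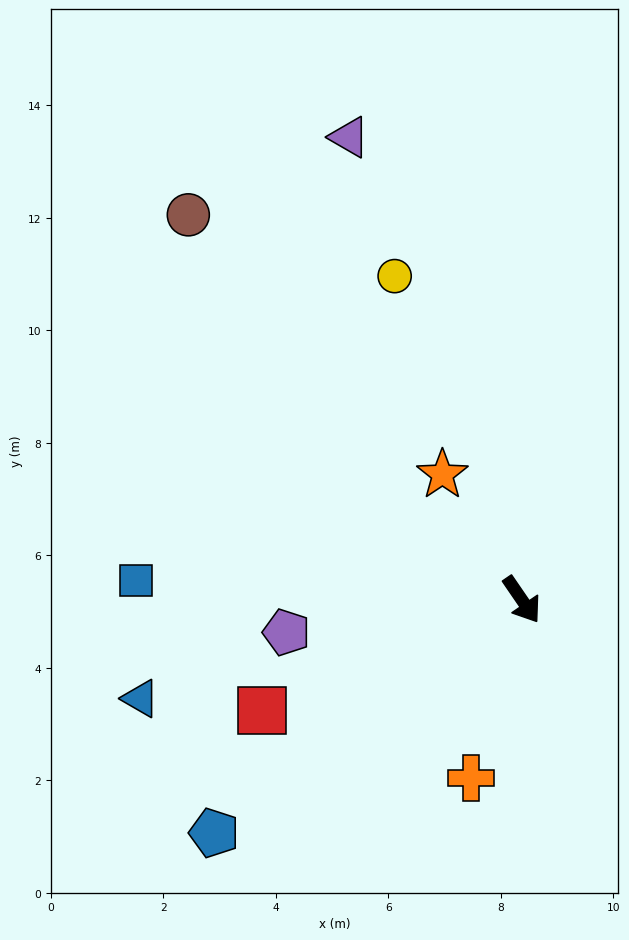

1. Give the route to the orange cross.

turn right 50°, forward 3.3 m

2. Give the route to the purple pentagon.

turn right 117°, forward 4.2 m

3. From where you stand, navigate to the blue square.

turn right 127°, forward 6.9 m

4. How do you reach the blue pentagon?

turn right 87°, forward 6.9 m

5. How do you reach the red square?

turn right 101°, forward 5.0 m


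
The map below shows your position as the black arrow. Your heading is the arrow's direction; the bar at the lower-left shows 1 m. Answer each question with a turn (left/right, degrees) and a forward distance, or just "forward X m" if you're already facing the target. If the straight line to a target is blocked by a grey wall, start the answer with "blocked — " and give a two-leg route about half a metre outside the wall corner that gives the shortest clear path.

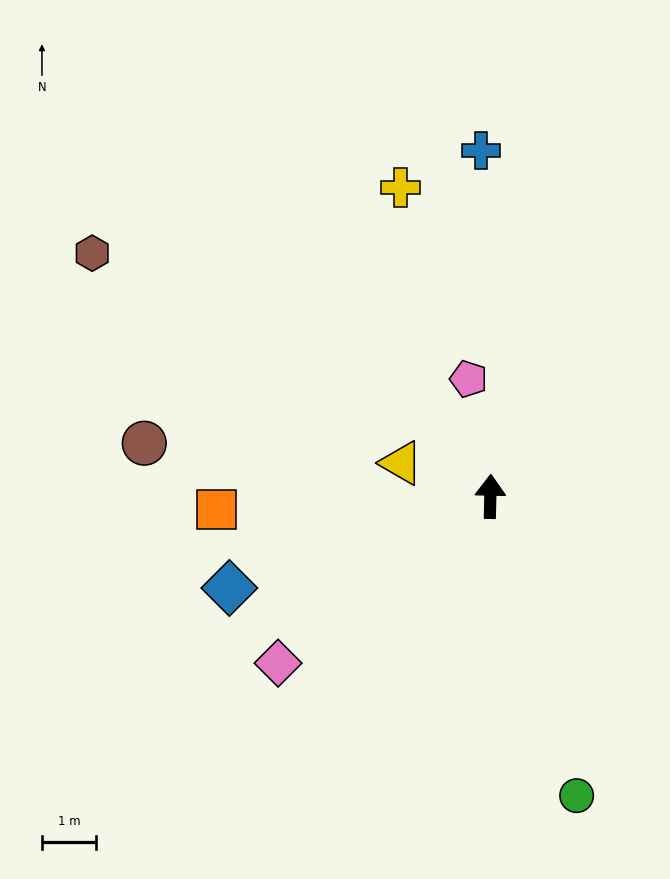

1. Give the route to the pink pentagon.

turn left 12°, forward 2.2 m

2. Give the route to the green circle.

turn right 163°, forward 5.7 m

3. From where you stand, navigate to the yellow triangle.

turn left 71°, forward 1.7 m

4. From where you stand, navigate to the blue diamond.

turn left 111°, forward 5.1 m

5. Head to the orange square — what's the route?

turn left 94°, forward 5.0 m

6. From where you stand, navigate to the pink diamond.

turn left 129°, forward 5.0 m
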